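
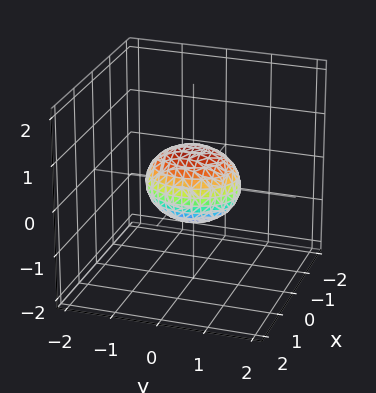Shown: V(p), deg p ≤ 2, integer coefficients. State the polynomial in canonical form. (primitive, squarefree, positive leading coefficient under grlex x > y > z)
3*x^2 + 2*y^2 + 3*z^2 - 2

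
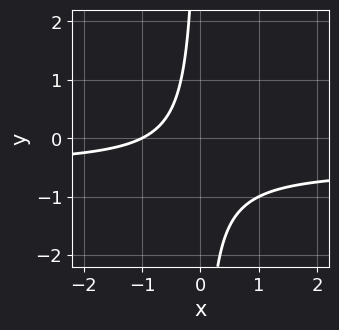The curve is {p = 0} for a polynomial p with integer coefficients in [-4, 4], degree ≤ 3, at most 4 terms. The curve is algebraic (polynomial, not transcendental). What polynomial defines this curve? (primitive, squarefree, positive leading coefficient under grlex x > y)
2*x*y + x + 1

(a) deg p = 2. The shape is more complex than any degree-1 curve.
(b) From the visible intercepts: it crosses the x-axis at the gridline x = -1; no y-intercept at any integer in the box.
(c) Solving for integer coefficients yields p as stated.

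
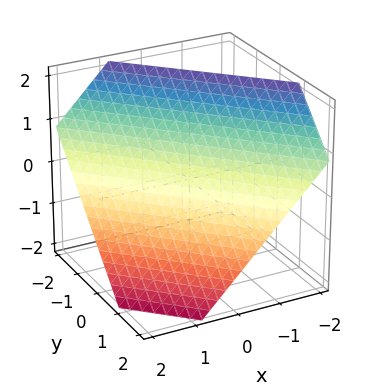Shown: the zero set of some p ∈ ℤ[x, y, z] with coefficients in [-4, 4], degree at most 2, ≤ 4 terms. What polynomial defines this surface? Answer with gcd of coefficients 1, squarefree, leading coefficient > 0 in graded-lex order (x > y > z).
First, degree: every cross-section is a straight line — this is a plane, so deg p = 1.
Finally, putting this together gives p.

3*x + 3*y + 3*z - 2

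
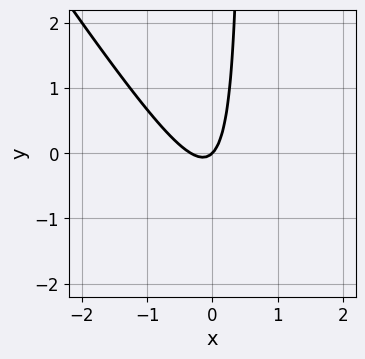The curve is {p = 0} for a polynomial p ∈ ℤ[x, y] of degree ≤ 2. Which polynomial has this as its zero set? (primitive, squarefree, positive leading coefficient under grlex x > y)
3*x^2 + 2*x*y + x - y

deg p = 2. The shape is more complex than any degree-1 curve.
From the axis intercepts and sections: it crosses the x-axis at the gridline x = 0; it meets the y-axis at y = 0 (among the integer gridlines).
Together with the visible shape, these determine p as stated.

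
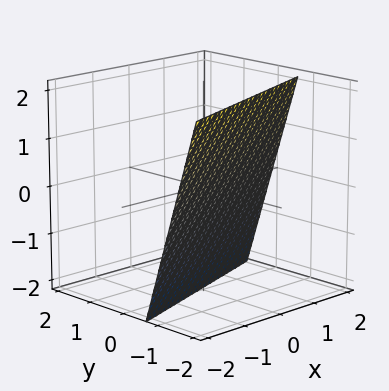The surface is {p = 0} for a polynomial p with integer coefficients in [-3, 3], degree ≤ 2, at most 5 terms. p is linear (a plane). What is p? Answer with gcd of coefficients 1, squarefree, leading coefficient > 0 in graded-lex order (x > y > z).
x - 3*y - z - 2

First, degree: every cross-section is a straight line — this is a plane, so deg p = 1.
Next, against the integer gridlines: it meets the x-axis at x = 2 (among the integer gridlines); one z-axis crossing is at z = -2.
Finally, matching integer coefficients to the picture gives p.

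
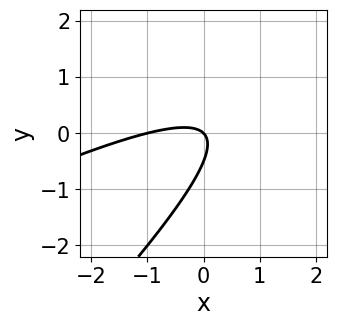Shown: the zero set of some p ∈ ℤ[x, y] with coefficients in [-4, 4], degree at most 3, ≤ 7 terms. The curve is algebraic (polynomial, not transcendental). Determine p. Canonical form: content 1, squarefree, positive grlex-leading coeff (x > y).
x^2 - 3*x*y + 2*y^2 + x + y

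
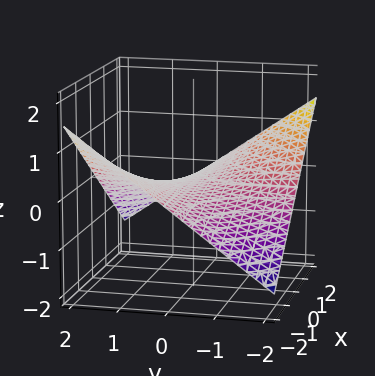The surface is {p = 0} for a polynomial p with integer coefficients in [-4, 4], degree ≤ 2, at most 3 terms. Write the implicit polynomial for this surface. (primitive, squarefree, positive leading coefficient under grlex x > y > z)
Degree: a hyperbolic paraboloid; a quadric, so deg p = 2.
Against the integer gridlines: every point of the y-axis in the box is on the surface; every point of the x-axis in the box is on the surface; it crosses the z-axis at the gridline z = 0.
These observations pin down the coefficients.

x*y + 3*z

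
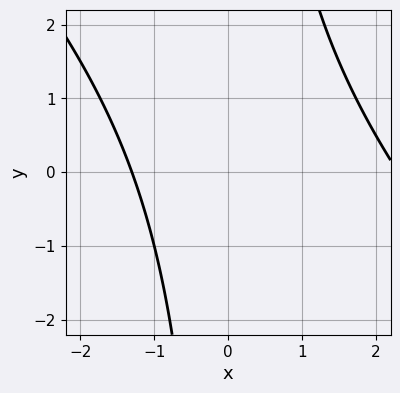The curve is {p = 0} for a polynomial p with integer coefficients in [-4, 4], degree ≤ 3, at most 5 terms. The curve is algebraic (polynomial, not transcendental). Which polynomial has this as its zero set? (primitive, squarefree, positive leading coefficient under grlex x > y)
x^2 + x*y - x - 3

First, degree: no degree-1 curve has this shape, so deg p = 2.
Next, reading off the gridlines: the curve avoids every integer y-axis point in the box.
Finally, fitting integer coefficients to these (and the overall shape) gives p.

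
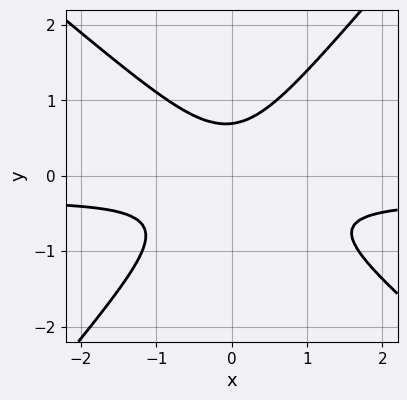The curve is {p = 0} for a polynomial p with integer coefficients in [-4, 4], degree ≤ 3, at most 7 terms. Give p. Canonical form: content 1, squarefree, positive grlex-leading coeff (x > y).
Degree: no degree-2 curve has this shape, so deg p = 3.
Observable constraints: it misses every integer gridline on the x-axis.
These observations pin down the coefficients.

3*x^2*y + x*y^2 - 3*y^3 + x^2 + 1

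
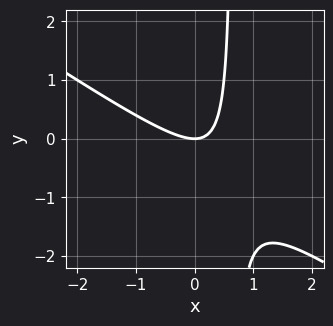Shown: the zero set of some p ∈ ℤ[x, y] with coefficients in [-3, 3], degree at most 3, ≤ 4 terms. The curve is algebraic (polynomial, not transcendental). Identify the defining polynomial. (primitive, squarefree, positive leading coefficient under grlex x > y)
1. The degree is 2 — no degree-1 curve has this shape.
2. Against the integer gridlines: it meets the x-axis at x = 0 (among the integer gridlines); one y-axis crossing is at y = 0.
3. Fitting integer coefficients to these (and the overall shape) gives p.

2*x^2 + 3*x*y - 2*y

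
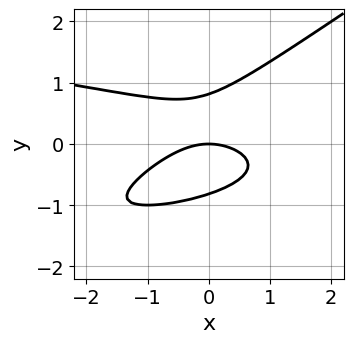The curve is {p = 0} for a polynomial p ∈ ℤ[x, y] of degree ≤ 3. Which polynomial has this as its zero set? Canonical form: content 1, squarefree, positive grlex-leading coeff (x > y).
2*x*y^2 - 3*y^3 + x^2 + 2*y

The degree is 3 — the shape is more complex than any degree-2 curve.
Observable constraints: one x-axis crossing is at x = 0; one y-axis crossing is at y = 0.
Assembling these constraints gives the stated polynomial.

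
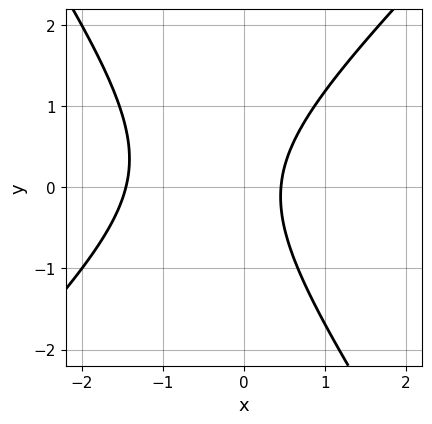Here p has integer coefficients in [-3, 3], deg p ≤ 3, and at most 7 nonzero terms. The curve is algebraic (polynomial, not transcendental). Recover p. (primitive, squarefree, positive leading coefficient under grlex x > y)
3*x^2 - x*y - 2*y^2 + 3*x - 2

(a) The degree is 2 — a generic line meets the curve in up to 2 points.
(b) Against the integer gridlines: it misses every integer gridline on the y-axis.
(c) These observations pin down the coefficients.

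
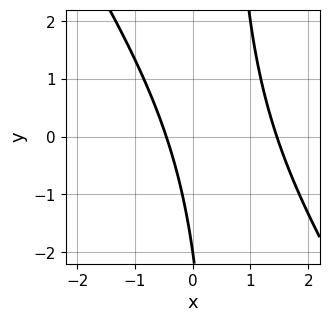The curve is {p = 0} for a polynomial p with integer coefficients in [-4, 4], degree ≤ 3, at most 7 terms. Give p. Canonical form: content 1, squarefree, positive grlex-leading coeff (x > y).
The degree is 2 — the shape is more complex than any degree-1 curve.
Observable constraints: it meets the y-axis at y = -2 (among the integer gridlines).
Fitting integer coefficients to these (and the overall shape) gives p.

3*x^2 + 2*x*y - 3*x - y - 2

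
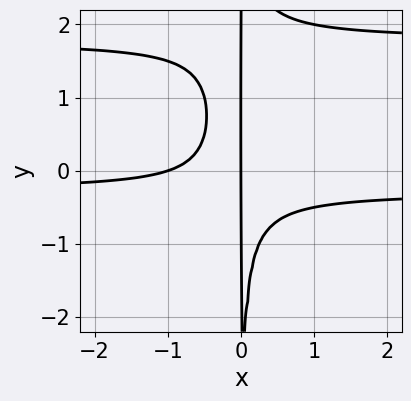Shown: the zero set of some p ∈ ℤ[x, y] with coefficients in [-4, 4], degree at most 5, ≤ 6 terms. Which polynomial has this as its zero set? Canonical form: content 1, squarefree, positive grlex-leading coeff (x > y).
1. deg p = 4. A generic line meets the curve in up to 4 points.
2. Against the integer gridlines: the visible y-axis segment lies entirely on the curve; the x-axis gridline crossings are at x ∈ {-1, 0}.
3. These observations pin down the coefficients.

2*x^2*y^2 - 3*x^2*y - x^2 - x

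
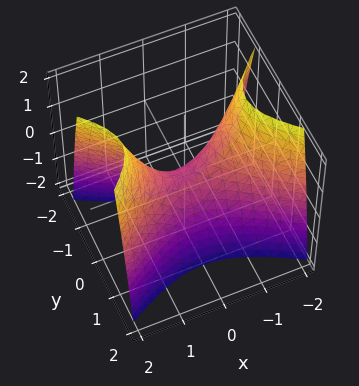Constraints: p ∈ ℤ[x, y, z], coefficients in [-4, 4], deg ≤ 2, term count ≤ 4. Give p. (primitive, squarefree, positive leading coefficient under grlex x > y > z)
First, the degree is 2 — a saddle surface; a quadric.
Next, symmetries: the y ↦ −y reflection is a symmetry, so y appears only in even powers; the x ↦ −x reflection is a symmetry, so x appears only in even powers.
Then, from the axis intercepts and sections: one x-axis crossing is at x = 0; it crosses the y-axis at the gridline y = 0.
Finally, fitting integer coefficients to these (and the overall shape) gives p.

x^2 - 2*y^2 - z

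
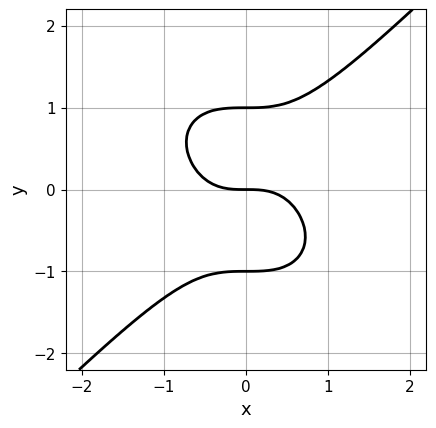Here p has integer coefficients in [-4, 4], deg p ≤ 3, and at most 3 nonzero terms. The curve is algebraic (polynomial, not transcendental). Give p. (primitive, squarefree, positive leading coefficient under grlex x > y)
x^3 - y^3 + y

First, deg p = 3. The shape is more complex than any degree-2 curve.
Then, reading off the gridlines: it meets the x-axis at x = 0 (among the integer gridlines); the y-axis gridline crossings are at y ∈ {-1, 0, 1}.
Finally, these observations pin down the coefficients.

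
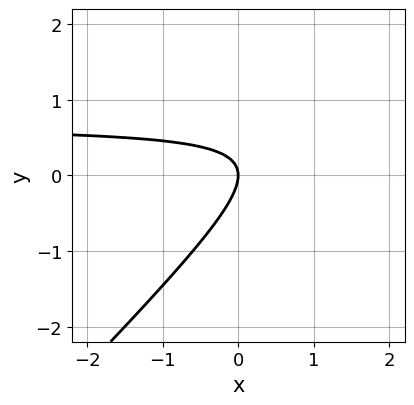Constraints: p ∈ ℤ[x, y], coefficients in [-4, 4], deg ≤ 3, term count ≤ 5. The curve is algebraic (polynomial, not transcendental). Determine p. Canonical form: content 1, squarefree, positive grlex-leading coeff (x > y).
The degree is 2 — a generic line meets the curve in up to 2 points.
Observable constraints: it crosses the y-axis at the gridline y = 0; one x-axis crossing is at x = 0.
These observations pin down the coefficients.

3*x*y - 3*y^2 - 2*x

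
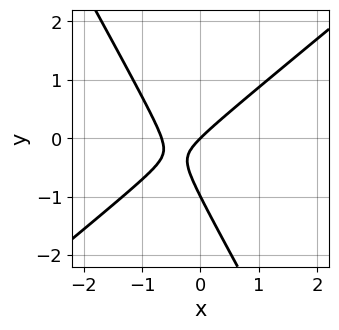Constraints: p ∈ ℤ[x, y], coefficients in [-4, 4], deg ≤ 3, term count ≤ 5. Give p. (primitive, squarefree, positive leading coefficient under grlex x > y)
(a) deg p = 2.
(b) Against the integer gridlines: it meets the x-axis at x = 0 (among the integer gridlines); the y-axis gridline crossings are at y ∈ {-1, 0}.
(c) The integer polynomial consistent with all of this is the stated p.

3*x^2 - 2*x*y - 2*y^2 + 2*x - 2*y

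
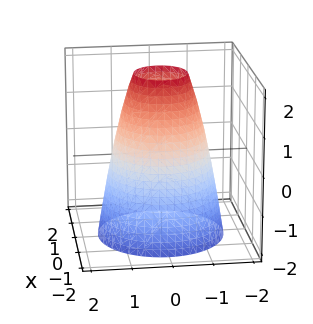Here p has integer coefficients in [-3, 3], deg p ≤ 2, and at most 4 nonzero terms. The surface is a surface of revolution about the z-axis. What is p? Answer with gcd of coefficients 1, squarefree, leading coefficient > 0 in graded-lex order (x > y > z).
1. deg p = 2.
2. Symmetries: rotational symmetry about the z-axis ⇒ p depends on x, y only through x² + y².
3. From the visible intercepts: a circular section at z = -2 has radius between 1 and 2; no z-intercept at any integer in the box.
4. Matching integer coefficients to the picture gives p.

2*x^2 + 2*y^2 + z - 3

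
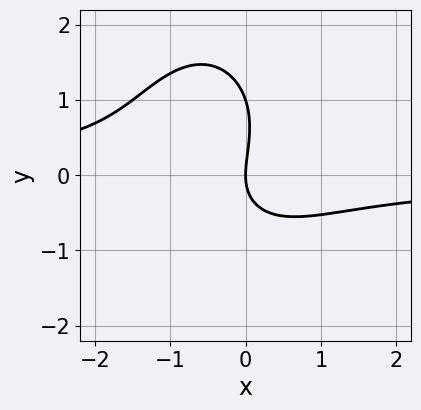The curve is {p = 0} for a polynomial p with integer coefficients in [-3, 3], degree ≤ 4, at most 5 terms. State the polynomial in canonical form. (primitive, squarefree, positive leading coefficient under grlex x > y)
2*x^2*y + y^3 + x*y - y^2 + 2*x

deg p = 3. A generic line meets the curve in up to 3 points.
From the visible intercepts: among the integer gridlines, it crosses the y-axis at y ∈ {0, 1}; it meets the x-axis at x = 0 (among the integer gridlines).
Putting this together gives p.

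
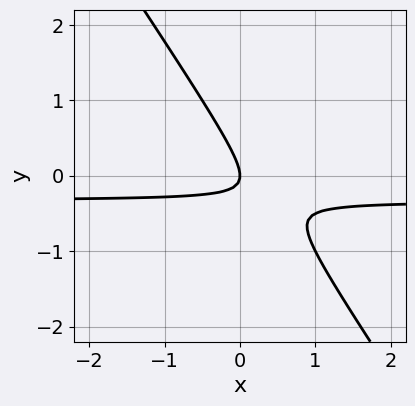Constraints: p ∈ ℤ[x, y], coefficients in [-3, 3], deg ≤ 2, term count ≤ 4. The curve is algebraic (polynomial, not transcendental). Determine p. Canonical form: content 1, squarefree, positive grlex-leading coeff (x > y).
3*x*y + 2*y^2 + x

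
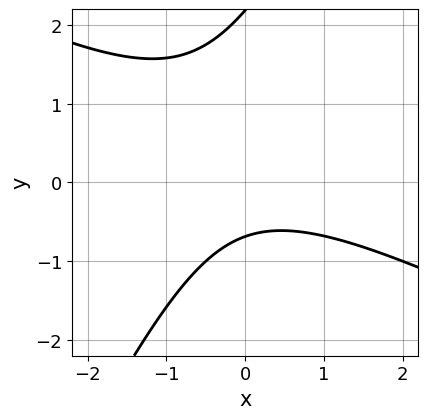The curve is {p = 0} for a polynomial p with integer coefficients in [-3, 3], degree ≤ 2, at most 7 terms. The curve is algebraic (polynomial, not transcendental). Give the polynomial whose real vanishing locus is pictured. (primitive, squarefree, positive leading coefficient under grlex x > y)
(a) The degree is 2 — the shape is more complex than any degree-1 curve.
(b) Checking where it meets the axes: no x-intercept at any integer in the box.
(c) Putting this together gives p.

2*x^2 + 3*x*y - 2*y^2 + 3*y + 3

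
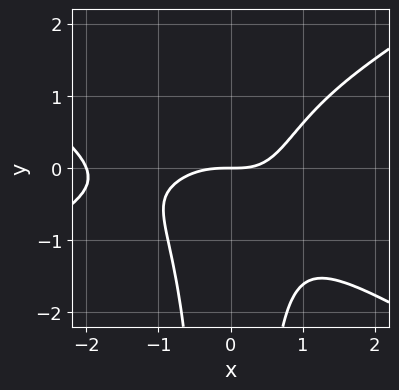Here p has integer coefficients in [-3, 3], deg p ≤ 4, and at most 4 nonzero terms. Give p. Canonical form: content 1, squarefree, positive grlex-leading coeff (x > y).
x^4 - 3*x^2*y^2 + 2*x^3 - 3*y

1. The degree is 4 — a generic line meets the curve in up to 4 points.
2. Reading off the gridlines: it crosses the y-axis at the gridline y = 0; among the integer gridlines, it crosses the x-axis at x ∈ {-2, 0}.
3. Fitting integer coefficients to these (and the overall shape) gives p.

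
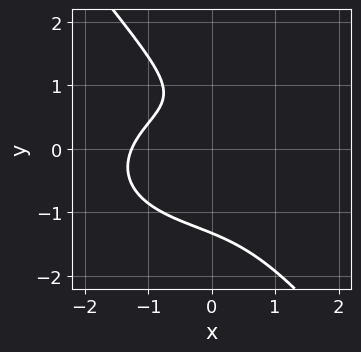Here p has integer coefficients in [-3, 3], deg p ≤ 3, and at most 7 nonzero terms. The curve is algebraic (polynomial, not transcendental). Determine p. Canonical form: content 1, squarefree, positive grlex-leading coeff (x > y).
(a) deg p = 3. The shape is more complex than any degree-2 curve.
(b) The integer polynomial consistent with all of this is the stated p.

x^3 + 2*x*y^2 + 2*y^3 - 2*y + 2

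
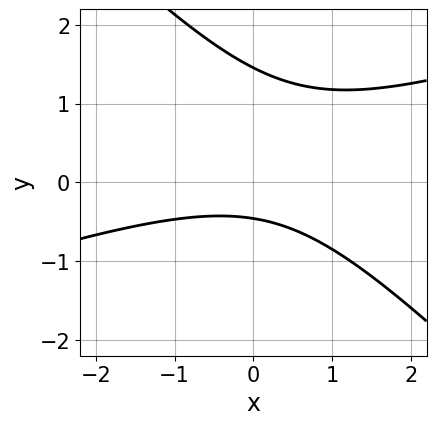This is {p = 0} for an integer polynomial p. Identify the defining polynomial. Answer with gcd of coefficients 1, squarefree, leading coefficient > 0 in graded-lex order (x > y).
deg p = 2. No degree-1 curve has this shape.
From the axis intercepts and sections: it misses every integer gridline on the x-axis.
Solving for integer coefficients yields p as stated.

x^2 - 2*x*y - 3*y^2 + 3*y + 2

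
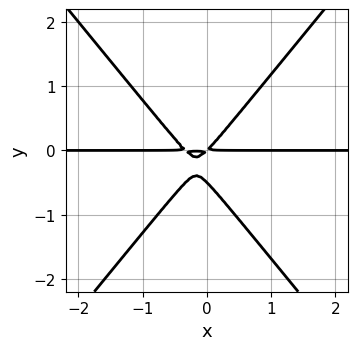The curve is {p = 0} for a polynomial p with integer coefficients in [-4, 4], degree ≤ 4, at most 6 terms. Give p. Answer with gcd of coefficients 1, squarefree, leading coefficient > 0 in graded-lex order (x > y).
3*x^2*y - 2*y^3 + x*y - y^2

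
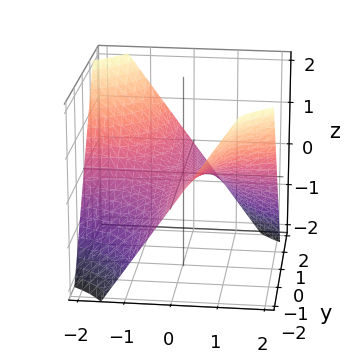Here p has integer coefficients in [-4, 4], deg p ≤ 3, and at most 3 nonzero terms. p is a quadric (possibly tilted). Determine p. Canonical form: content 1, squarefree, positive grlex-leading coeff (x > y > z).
2*x*y + 3*z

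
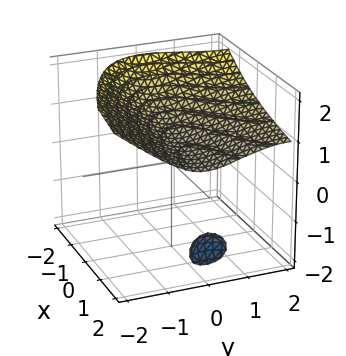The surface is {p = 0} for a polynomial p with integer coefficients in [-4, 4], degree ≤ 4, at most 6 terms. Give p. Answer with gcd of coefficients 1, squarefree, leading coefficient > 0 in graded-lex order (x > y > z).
(a) I count 2 distinct pieces.
(b) deg p = 3.
(c) From the axis intercepts and sections: one z-axis crossing is at z = 1; the surface avoids every integer x-axis point in the box; the surface avoids every integer y-axis point in the box.
(d) Fitting integer coefficients to these (and the overall shape) gives p.

2*x*z^2 + y^3 + 2*z^3 - 3*y^2 - 2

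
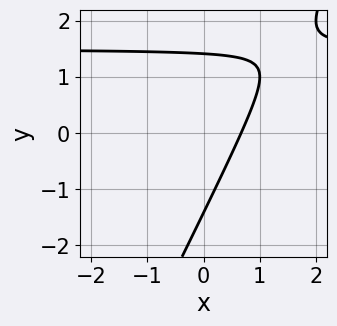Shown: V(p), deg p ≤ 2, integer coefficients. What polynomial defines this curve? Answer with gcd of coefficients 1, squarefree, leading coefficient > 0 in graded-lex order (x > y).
(a) The degree is 2 — no degree-1 curve has this shape.
(b) The integer polynomial consistent with all of this is the stated p.

2*x*y - y^2 - 3*x + 2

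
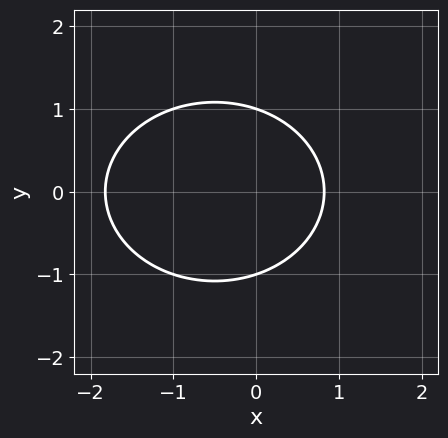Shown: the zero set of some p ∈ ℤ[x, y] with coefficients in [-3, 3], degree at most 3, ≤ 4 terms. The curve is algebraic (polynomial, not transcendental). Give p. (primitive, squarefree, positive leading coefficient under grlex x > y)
First, deg p = 2. No degree-1 curve has this shape.
Next, symmetries: the y ↦ −y reflection is a symmetry, so y appears only in even powers.
Next, reading off the gridlines: the y-axis gridline crossings are at y ∈ {-1, 1}.
Finally, solving for integer coefficients yields p as stated.

2*x^2 + 3*y^2 + 2*x - 3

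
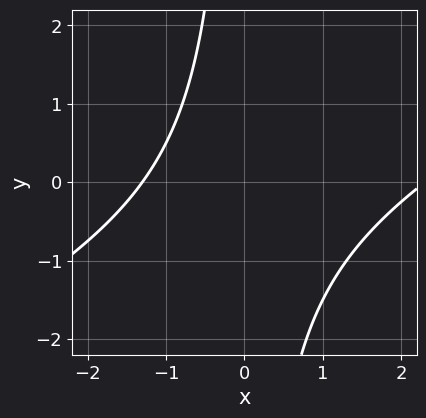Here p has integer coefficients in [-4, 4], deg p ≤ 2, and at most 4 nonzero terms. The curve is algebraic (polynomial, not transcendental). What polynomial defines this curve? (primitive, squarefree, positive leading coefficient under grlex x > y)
x^2 - 2*x*y - x - 3

First, degree: no degree-1 curve has this shape, so deg p = 2.
Then, observable constraints: the curve avoids every integer y-axis point in the box.
Finally, fitting integer coefficients to these (and the overall shape) gives p.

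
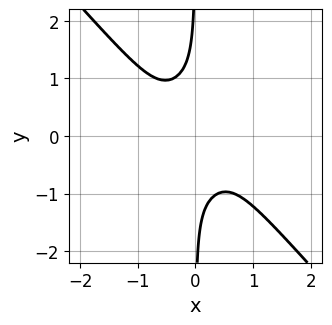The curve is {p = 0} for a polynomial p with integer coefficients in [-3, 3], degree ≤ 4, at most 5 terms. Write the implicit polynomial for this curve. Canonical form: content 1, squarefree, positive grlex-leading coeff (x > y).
2*x^4 - 2*x^3*y + 3*x*y^3 + 1

deg p = 4. The shape is more complex than any degree-3 curve.
From the visible intercepts: the curve avoids every integer y-axis point in the box; it misses every integer gridline on the x-axis.
Matching integer coefficients to the picture gives p.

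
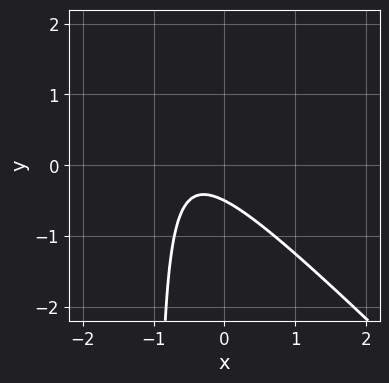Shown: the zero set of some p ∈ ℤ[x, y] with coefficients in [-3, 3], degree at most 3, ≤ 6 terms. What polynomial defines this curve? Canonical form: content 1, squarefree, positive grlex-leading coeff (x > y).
1. The degree is 2 — the shape is more complex than any degree-1 curve.
2. From the visible intercepts: it misses every integer gridline on the x-axis.
3. Matching integer coefficients to the picture gives p.

2*x^2 + 2*x*y + 2*x + 2*y + 1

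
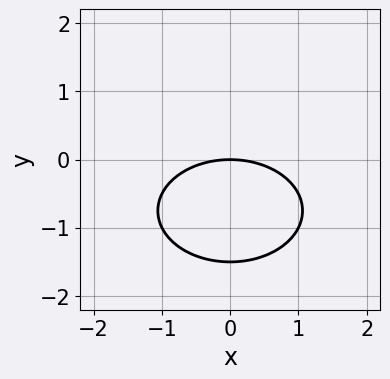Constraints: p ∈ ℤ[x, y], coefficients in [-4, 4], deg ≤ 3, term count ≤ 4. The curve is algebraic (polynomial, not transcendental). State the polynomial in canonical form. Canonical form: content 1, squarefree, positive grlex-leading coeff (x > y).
x^2 + 2*y^2 + 3*y

The degree is 2 — no degree-1 curve has this shape.
Symmetries: mirror symmetry x ↦ −x ⇒ only even powers of x.
Checking where it meets the axes: it meets the x-axis at x = 0 (among the integer gridlines); it crosses the y-axis at the gridline y = 0.
The integer polynomial consistent with all of this is the stated p.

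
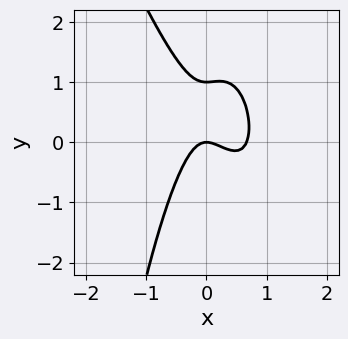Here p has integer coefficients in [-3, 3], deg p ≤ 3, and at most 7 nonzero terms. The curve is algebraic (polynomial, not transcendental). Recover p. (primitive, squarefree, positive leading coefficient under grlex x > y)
1. deg p = 3. The shape is more complex than any degree-2 curve.
2. From the axis intercepts and sections: among the integer gridlines, it crosses the y-axis at y ∈ {0, 1}; it meets the x-axis at x = 0 (among the integer gridlines).
3. These observations pin down the coefficients.

3*x^3 + x^2*y - 2*x^2 + y^2 - y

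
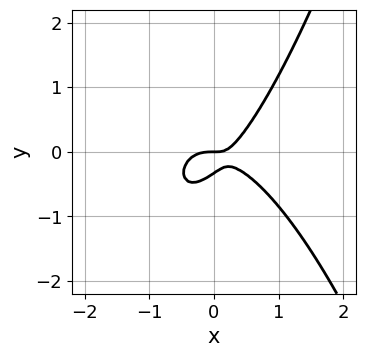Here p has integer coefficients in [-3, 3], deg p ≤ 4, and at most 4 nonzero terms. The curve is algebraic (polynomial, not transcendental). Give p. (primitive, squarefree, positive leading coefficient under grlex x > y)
1. Degree: no degree-2 curve has this shape, so deg p = 3.
2. Checking where it meets the axes: it crosses the y-axis at the gridline y = 0; it meets the x-axis at x = 0 (among the integer gridlines).
3. The integer polynomial consistent with all of this is the stated p.

3*x^3 + 2*x*y - 3*y^2 - y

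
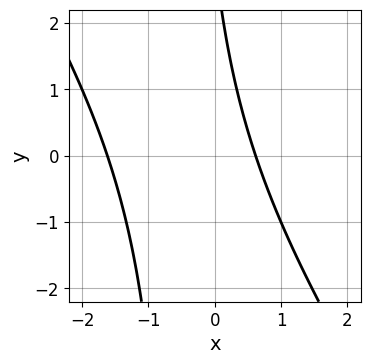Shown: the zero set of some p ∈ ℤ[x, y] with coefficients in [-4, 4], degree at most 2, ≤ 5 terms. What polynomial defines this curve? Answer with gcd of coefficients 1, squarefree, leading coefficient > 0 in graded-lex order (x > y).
3*x^2 + 2*x*y + 3*x + y - 3

First, the degree is 2 — no degree-1 curve has this shape.
Then, from the visible intercepts: no y-intercept at any integer in the box.
Finally, matching integer coefficients to the picture gives p.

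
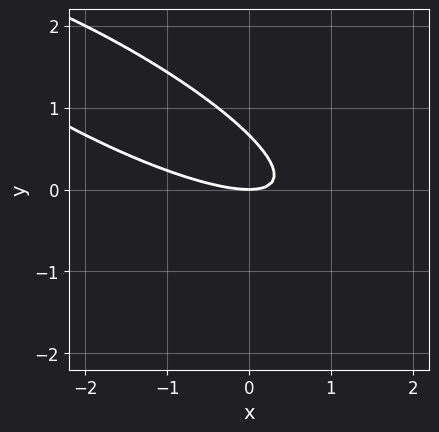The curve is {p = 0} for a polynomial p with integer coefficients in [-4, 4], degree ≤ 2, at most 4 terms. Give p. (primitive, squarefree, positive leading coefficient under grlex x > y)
x^2 + 3*x*y + 3*y^2 - 2*y

(a) deg p = 2. A generic line meets the curve in up to 2 points.
(b) Observable constraints: it meets the x-axis at x = 0 (among the integer gridlines); it crosses the y-axis at the gridline y = 0.
(c) These observations pin down the coefficients.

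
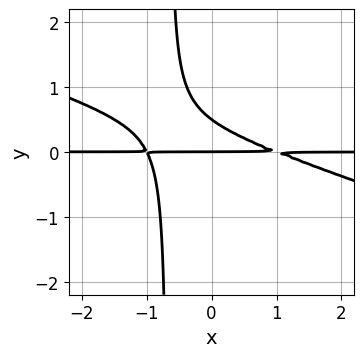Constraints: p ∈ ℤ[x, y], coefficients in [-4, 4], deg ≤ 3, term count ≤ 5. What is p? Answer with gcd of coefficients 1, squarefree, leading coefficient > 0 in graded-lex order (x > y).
x^2*y + 3*x*y^2 + 2*y^2 - y

(a) Degree: the shape is more complex than any degree-2 curve, so deg p = 3.
(b) Checking where it meets the axes: it crosses the y-axis at the gridline y = 0; every point of the x-axis in the box is on the curve.
(c) Together with the visible shape, these determine p as stated.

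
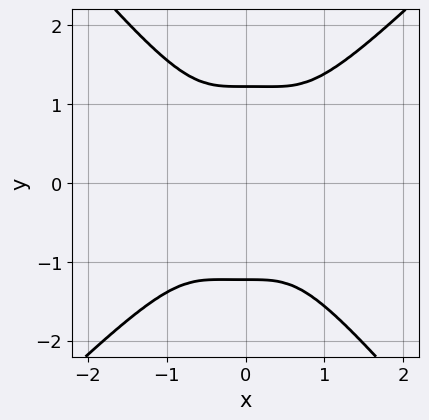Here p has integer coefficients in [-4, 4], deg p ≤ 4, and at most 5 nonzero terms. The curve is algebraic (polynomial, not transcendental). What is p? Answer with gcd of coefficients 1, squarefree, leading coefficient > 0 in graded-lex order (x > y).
(a) The degree is 4 — a generic line meets the curve in up to 4 points.
(b) Solving for integer coefficients yields p as stated.

3*x^4 - x^3*y - 2*y^4 + 3*y^2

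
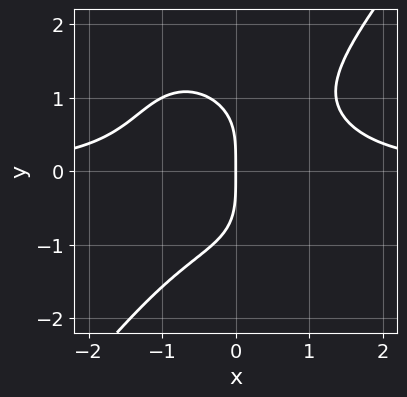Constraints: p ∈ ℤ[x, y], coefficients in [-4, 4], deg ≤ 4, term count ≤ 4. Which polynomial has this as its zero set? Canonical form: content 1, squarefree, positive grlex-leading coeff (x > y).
2*x^3*y - y^4 - 3*x

deg p = 4. No degree-3 curve has this shape.
Against the integer gridlines: one x-axis crossing is at x = 0; it crosses the y-axis at the gridline y = 0.
The integer polynomial consistent with all of this is the stated p.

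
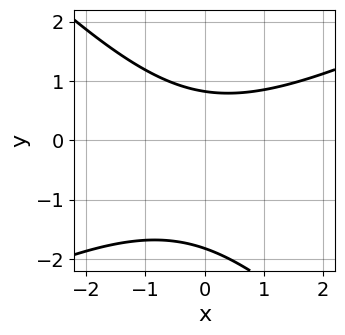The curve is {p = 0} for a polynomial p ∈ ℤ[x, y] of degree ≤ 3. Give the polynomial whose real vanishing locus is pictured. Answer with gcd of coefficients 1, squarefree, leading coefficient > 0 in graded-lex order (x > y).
x^2 - x*y - 2*y^2 - 2*y + 3

First, degree: no degree-1 curve has this shape, so deg p = 2.
Next, against the integer gridlines: it misses every integer gridline on the x-axis.
Finally, together with the visible shape, these determine p as stated.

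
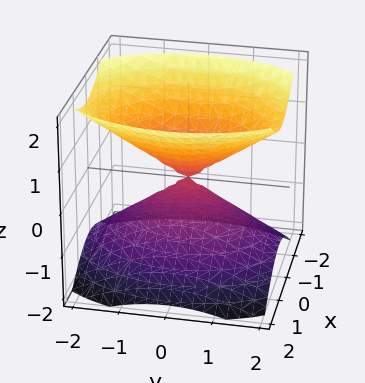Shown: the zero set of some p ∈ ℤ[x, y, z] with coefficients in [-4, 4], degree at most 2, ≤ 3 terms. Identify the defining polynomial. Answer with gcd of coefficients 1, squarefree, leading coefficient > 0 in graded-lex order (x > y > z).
2*x^2 + y^2 - 2*z^2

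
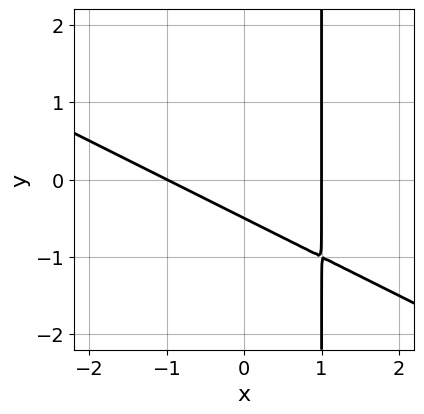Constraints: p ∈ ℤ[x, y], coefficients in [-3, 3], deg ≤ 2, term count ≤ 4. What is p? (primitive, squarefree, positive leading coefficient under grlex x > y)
x^2 + 2*x*y - 2*y - 1

(a) Degree: no degree-1 curve has this shape, so deg p = 2.
(b) Observable constraints: the x-axis gridline crossings are at x ∈ {-1, 1}.
(c) Together with the visible shape, these determine p as stated.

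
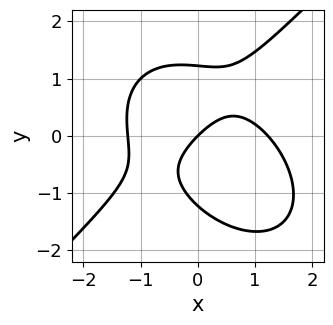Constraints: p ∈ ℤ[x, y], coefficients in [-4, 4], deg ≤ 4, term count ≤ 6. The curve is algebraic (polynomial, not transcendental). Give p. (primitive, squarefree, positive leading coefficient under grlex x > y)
(a) deg p = 3.
(b) Observable constraints: it meets the y-axis at y = 0 (among the integer gridlines); one x-axis crossing is at x = 0.
(c) Assembling these constraints gives the stated polynomial.

2*x^3 - 2*y^3 + 2*x*y - 3*x + 3*y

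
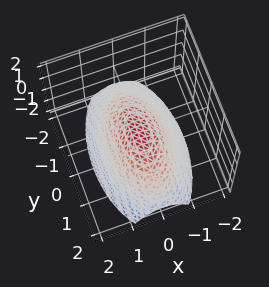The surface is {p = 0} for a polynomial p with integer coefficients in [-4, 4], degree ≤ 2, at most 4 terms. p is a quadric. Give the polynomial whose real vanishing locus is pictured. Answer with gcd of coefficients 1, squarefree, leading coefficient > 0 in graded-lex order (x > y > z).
3*x^2 + y^2 + 3*z

The degree is 2 — a paraboloid; a quadric.
Symmetries: the y ↦ −y reflection is a symmetry, so y appears only in even powers; it's symmetric under x → −x, forcing even powers of x.
From the axis intercepts and sections: it meets the y-axis at y = 0 (among the integer gridlines); it crosses the z-axis at the gridline z = 0.
Together with the visible shape, these determine p as stated.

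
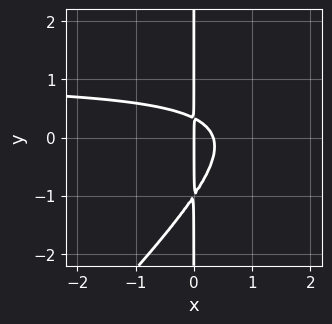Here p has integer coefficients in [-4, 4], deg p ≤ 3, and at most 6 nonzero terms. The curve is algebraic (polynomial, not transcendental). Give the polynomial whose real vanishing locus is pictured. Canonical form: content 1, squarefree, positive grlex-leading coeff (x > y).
First, deg p = 3. The shape is more complex than any degree-2 curve.
Next, checking where it meets the axes: every point of the y-axis in the box is on the curve; it meets the x-axis at x = 0 (among the integer gridlines).
Finally, together with the visible shape, these determine p as stated.

3*x^2*y - 3*x*y^2 - 3*x^2 - 2*x*y + x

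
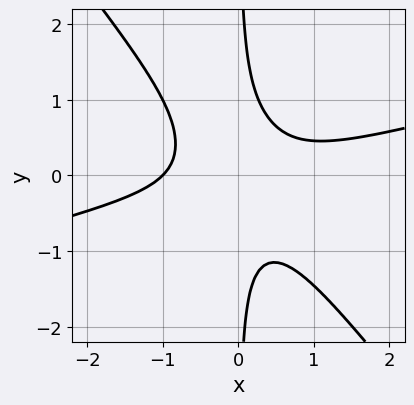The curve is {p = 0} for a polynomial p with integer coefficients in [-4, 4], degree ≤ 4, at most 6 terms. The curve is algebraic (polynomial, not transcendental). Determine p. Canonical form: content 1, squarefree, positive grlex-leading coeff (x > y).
x^3 - 3*x^2*y - 3*x*y^2 + 1

First, the degree is 3 — no degree-2 curve has this shape.
Then, checking where it meets the axes: it misses every integer gridline on the y-axis; it meets the x-axis at x = -1 (among the integer gridlines).
Finally, these observations pin down the coefficients.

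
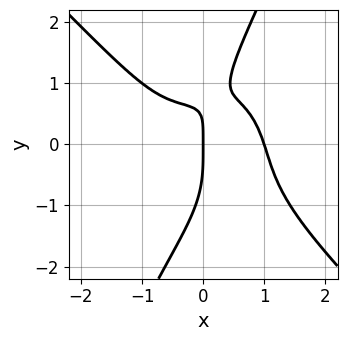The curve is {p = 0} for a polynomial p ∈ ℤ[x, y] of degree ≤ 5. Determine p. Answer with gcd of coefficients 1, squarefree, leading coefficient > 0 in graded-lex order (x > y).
(a) Degree: the shape is more complex than any degree-3 curve, so deg p = 4.
(b) From the axis intercepts and sections: it meets the y-axis at y = 0 (among the integer gridlines); among the integer gridlines, it crosses the x-axis at x ∈ {0, 1}.
(c) Together with the visible shape, these determine p as stated.

3*x^4 + 2*x*y^3 - y^4 + 3*x*y - 3*x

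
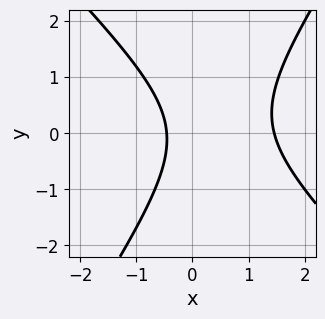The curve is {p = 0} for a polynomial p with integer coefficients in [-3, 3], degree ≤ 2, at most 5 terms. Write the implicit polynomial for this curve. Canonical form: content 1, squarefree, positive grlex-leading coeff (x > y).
Degree: the shape is more complex than any degree-1 curve, so deg p = 2.
Checking where it meets the axes: no y-intercept at any integer in the box.
Together with the visible shape, these determine p as stated.

3*x^2 + x*y - 2*y^2 - 3*x - 2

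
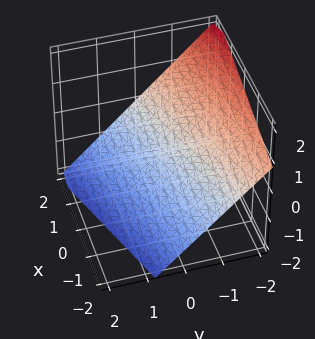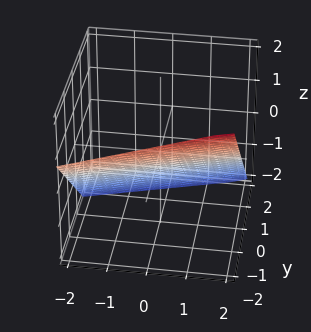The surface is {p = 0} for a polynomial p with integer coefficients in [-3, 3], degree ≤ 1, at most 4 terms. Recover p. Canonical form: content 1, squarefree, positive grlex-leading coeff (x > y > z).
(a) Degree: the surface is flat (a plane), so deg p = 1.
(b) From the visible intercepts: it crosses the x-axis at the gridline x = 2.
(c) These observations pin down the coefficients.

x - 3*y - 3*z - 2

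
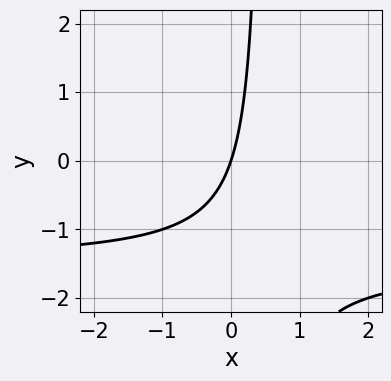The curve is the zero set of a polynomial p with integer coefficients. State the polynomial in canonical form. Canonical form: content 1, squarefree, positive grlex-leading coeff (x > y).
2*x*y + 3*x - y

1. deg p = 2. No degree-1 curve has this shape.
2. From the visible intercepts: one x-axis crossing is at x = 0; one y-axis crossing is at y = 0.
3. Fitting integer coefficients to these (and the overall shape) gives p.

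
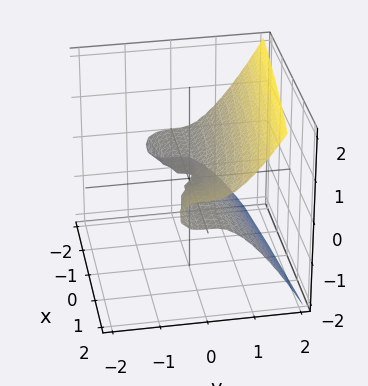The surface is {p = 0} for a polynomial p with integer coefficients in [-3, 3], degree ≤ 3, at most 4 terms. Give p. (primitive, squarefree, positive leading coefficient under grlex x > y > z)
2*y^3 + x*z - 3*z^2

(a) The degree is 3 — the shape is more complex than any degree-2 surface.
(b) From the visible intercepts: it meets the y-axis at y = 0 (among the integer gridlines); the visible x-axis segment lies entirely on the surface; it crosses the z-axis at the gridline z = 0.
(c) Matching integer coefficients to the picture gives p.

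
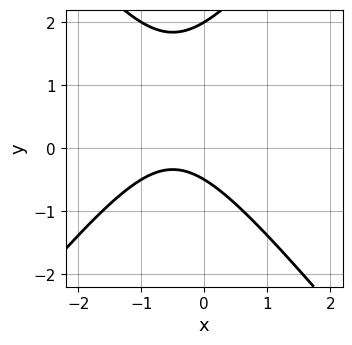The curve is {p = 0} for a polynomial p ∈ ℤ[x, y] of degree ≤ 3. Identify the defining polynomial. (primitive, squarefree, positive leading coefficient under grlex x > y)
3*x^2 - 2*y^2 + 3*x + 3*y + 2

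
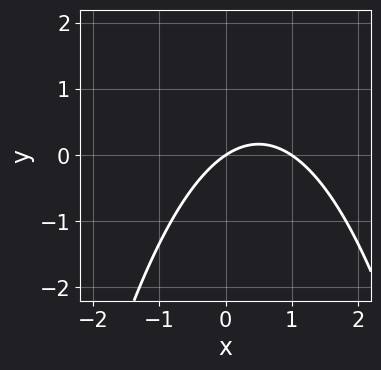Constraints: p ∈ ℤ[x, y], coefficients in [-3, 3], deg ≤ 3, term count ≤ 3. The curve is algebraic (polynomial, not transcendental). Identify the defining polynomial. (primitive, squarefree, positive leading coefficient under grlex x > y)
1. deg p = 2. The shape is more complex than any degree-1 curve.
2. Checking where it meets the axes: among the integer gridlines, it crosses the x-axis at x ∈ {0, 1}; it meets the y-axis at y = 0 (among the integer gridlines).
3. These observations pin down the coefficients.

2*x^2 - 2*x + 3*y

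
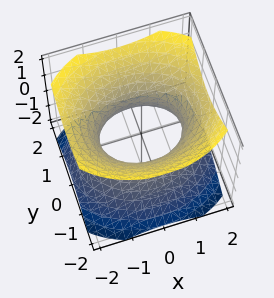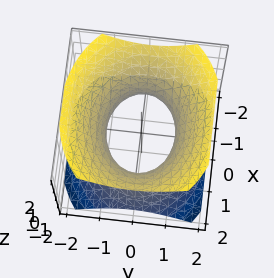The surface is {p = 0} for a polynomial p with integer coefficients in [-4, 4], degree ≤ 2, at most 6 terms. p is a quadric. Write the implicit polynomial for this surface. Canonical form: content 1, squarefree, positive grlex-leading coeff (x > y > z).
2*x^2 + 3*y^2 - 3*z^2 - 3

First, degree: an hourglass — one-sheet hyperboloid; a quadric, so deg p = 2.
Then, symmetries: mirror symmetry x ↦ −x ⇒ only even powers of x; mirror symmetry z ↦ −z ⇒ only even powers of z; the y ↦ −y reflection is a symmetry, so y appears only in even powers.
Then, from the visible intercepts: the y-axis gridline crossings are at y ∈ {-1, 1}; the surface avoids every integer z-axis point in the box.
Finally, the integer polynomial consistent with all of this is the stated p.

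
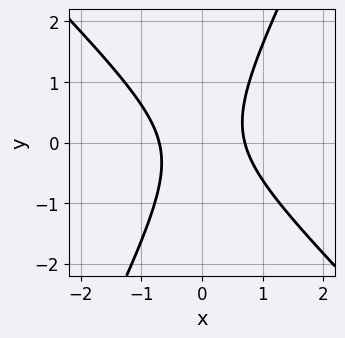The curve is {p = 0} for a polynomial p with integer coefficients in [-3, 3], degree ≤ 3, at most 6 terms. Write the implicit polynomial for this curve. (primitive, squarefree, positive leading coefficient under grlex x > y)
2*x^2 + x*y - y^2 - 1

(a) Degree: no degree-1 curve has this shape, so deg p = 2.
(b) Against the integer gridlines: the curve avoids every integer y-axis point in the box.
(c) Fitting integer coefficients to these (and the overall shape) gives p.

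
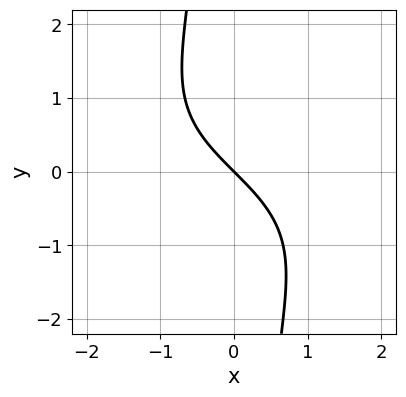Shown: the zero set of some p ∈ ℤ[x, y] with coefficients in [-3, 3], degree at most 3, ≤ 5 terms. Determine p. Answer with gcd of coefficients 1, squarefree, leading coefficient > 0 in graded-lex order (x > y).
x*y^2 + 2*x + 2*y

1. The degree is 3 — a generic line meets the curve in up to 3 points.
2. From the visible intercepts: it meets the x-axis at x = 0 (among the integer gridlines); it crosses the y-axis at the gridline y = 0.
3. Solving for integer coefficients yields p as stated.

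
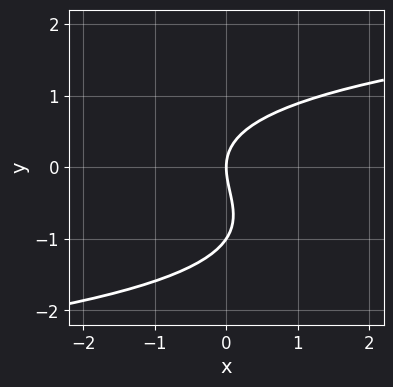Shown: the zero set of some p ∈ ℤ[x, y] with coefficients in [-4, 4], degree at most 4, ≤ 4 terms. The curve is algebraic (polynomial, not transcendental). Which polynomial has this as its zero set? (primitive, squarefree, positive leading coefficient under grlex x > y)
1. deg p = 3.
2. Observable constraints: among the integer gridlines, it crosses the y-axis at y ∈ {-1, 0}; one x-axis crossing is at x = 0.
3. These observations pin down the coefficients.

2*y^3 + 2*y^2 - 3*x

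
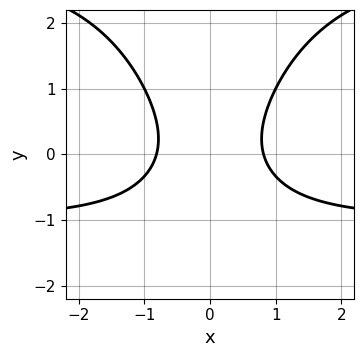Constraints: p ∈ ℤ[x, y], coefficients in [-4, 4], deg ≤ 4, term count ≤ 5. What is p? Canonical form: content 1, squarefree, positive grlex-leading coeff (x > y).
x^2*y^2 - 2*x^2*y - 3*x^2 + 2*y^2 + 2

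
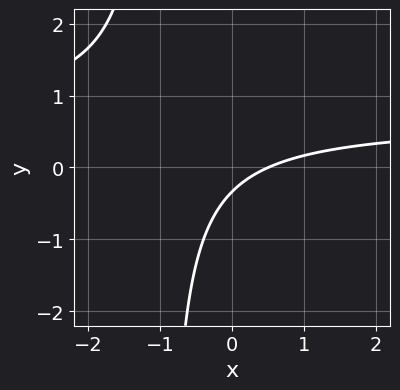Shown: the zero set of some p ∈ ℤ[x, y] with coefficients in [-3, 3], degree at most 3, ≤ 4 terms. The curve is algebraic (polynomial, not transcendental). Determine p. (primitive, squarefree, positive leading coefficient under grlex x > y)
First, degree: a generic line meets the curve in up to 2 points, so deg p = 2.
Finally, matching integer coefficients to the picture gives p.

3*x*y - 2*x + 3*y + 1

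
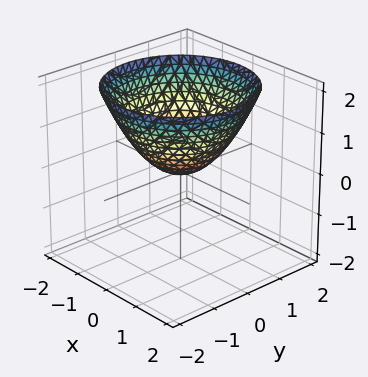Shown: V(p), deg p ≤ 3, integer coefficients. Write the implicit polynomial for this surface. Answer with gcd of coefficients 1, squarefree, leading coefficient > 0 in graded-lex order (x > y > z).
2*x^2 + 2*y^2 - 3*z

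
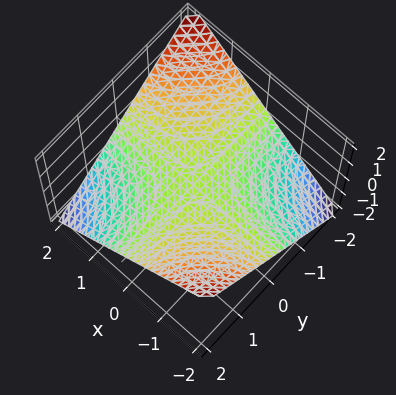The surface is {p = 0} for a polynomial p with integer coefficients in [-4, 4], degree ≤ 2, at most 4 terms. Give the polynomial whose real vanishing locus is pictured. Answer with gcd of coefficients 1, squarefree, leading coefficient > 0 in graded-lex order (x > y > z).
(a) Degree: a saddle surface; a quadric, so deg p = 2.
(b) Observable constraints: every point of the x-axis in the box is on the surface; every point of the y-axis in the box is on the surface; it meets the z-axis at z = 0 (among the integer gridlines).
(c) The integer polynomial consistent with all of this is the stated p.

x*y + 2*z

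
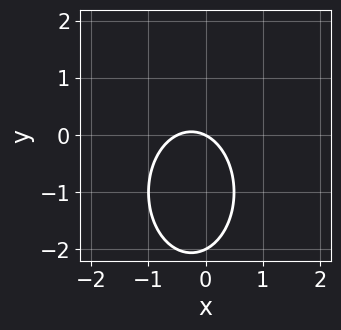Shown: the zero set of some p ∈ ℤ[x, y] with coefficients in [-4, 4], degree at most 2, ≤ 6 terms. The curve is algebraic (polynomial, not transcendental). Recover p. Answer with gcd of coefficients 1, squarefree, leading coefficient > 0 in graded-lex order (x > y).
2*x^2 + y^2 + x + 2*y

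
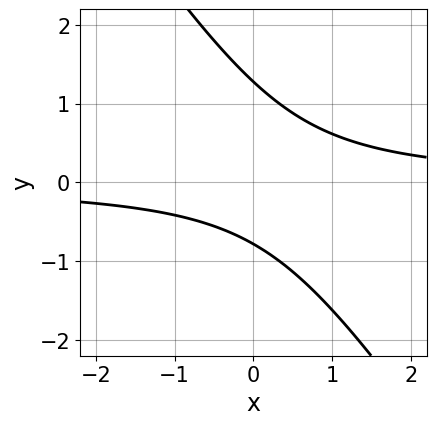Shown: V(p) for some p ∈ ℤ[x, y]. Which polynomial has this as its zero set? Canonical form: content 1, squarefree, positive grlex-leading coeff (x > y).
1. The degree is 2 — the shape is more complex than any degree-1 curve.
2. From the axis intercepts and sections: it misses every integer gridline on the x-axis.
3. Together with the visible shape, these determine p as stated.

3*x*y + 2*y^2 - y - 2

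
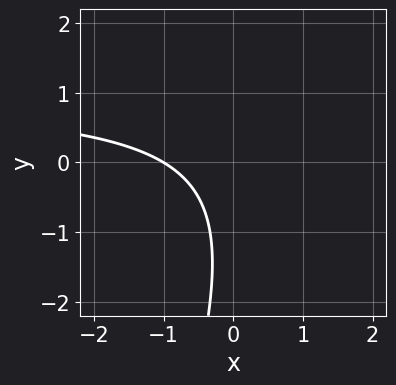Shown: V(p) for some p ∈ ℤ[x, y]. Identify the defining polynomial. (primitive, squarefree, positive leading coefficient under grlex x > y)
3*x*y - y^2 - 3*x - 2*y - 3

First, degree: no degree-1 curve has this shape, so deg p = 2.
Next, from the visible intercepts: the curve avoids every integer y-axis point in the box; it crosses the x-axis at the gridline x = -1.
Finally, together with the visible shape, these determine p as stated.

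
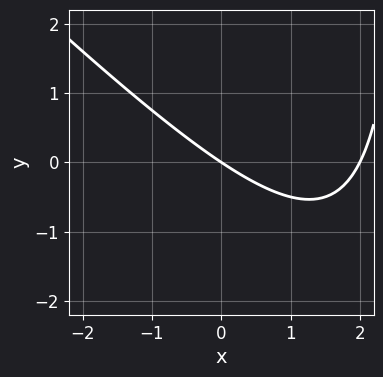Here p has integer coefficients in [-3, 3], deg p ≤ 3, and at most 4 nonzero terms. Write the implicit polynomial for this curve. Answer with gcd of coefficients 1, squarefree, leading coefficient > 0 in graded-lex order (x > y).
deg p = 2. A generic line meets the curve in up to 2 points.
From the visible intercepts: among the integer gridlines, it crosses the x-axis at x ∈ {0, 2}; it crosses the y-axis at the gridline y = 0.
Assembling these constraints gives the stated polynomial.

x^2 + x*y - 2*x - 3*y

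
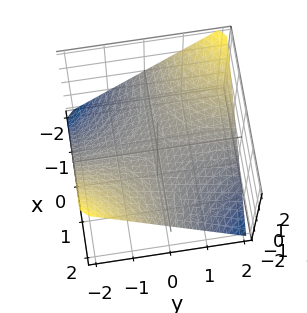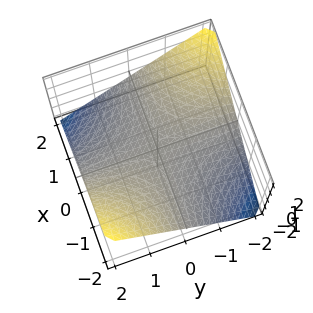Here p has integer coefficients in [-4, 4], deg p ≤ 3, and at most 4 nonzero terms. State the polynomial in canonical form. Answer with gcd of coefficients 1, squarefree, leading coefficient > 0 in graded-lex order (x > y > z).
x*y + 2*z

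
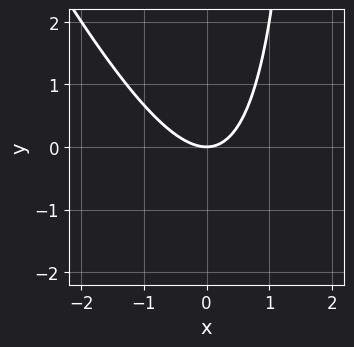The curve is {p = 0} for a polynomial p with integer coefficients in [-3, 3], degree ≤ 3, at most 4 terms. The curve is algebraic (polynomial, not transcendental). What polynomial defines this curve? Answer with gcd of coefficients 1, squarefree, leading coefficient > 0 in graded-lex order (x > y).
1. Degree: the shape is more complex than any degree-1 curve, so deg p = 2.
2. Against the integer gridlines: it meets the x-axis at x = 0 (among the integer gridlines); it meets the y-axis at y = 0 (among the integer gridlines).
3. Assembling these constraints gives the stated polynomial.

2*x^2 + x*y - 2*y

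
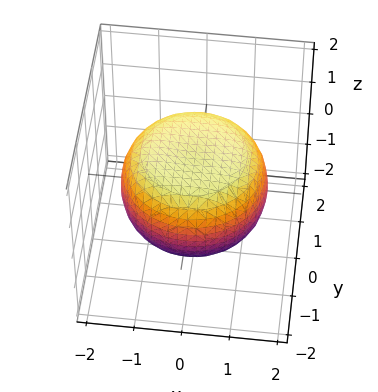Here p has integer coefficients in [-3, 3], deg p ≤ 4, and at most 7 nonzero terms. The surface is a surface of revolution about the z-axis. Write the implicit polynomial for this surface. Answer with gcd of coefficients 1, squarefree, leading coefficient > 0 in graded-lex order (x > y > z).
x^4 + 2*x^2*y^2 + y^4 - x^2 - y^2 + 3*z^2 - 3

(a) The degree is 4 — no degree-3 surface has this shape.
(b) Symmetry: the surface is invariant under rotation about z: p = q(x² + y², z).
(c) Observable constraints: the z-axis gridline crossings are at z ∈ {-1, 1}; a circular section at z = 1 has radius exactly 1.
(d) Together with the visible shape, these determine p as stated.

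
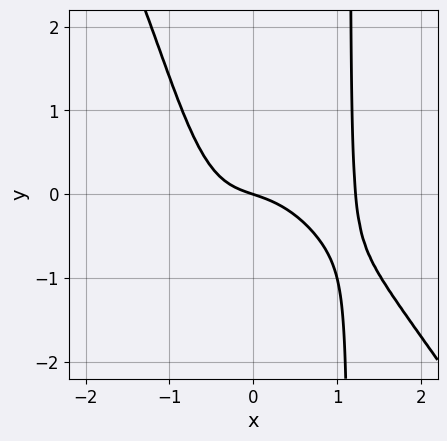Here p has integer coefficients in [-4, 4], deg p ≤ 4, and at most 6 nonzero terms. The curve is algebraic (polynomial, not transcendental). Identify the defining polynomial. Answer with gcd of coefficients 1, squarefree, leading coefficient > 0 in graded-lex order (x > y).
First, the degree is 4 — no degree-3 curve has this shape.
Next, observable constraints: it crosses the y-axis at the gridline y = 0; it meets the x-axis at x = 0 (among the integer gridlines).
Finally, matching integer coefficients to the picture gives p.

3*x^4 + 2*x^3*y - 3*x^3 - x - 3*y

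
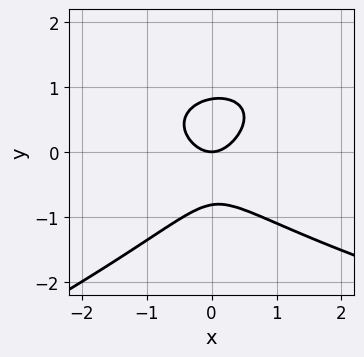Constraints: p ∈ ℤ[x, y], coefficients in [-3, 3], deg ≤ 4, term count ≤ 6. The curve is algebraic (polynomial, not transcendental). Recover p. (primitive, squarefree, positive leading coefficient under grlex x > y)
(a) deg p = 3. No degree-2 curve has this shape.
(b) From the axis intercepts and sections: it crosses the x-axis at the gridline x = 0; one y-axis crossing is at y = 0.
(c) Matching integer coefficients to the picture gives p.

x*y^2 - 3*y^3 - 3*x^2 + 2*y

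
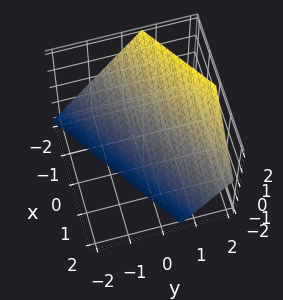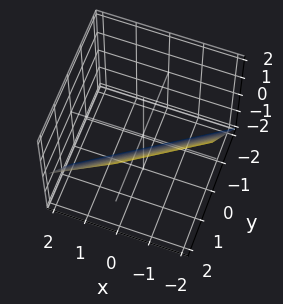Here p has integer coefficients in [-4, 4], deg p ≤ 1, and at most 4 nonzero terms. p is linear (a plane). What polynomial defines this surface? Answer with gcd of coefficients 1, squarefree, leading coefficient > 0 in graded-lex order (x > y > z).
2*x - 3*y + 2*z + 2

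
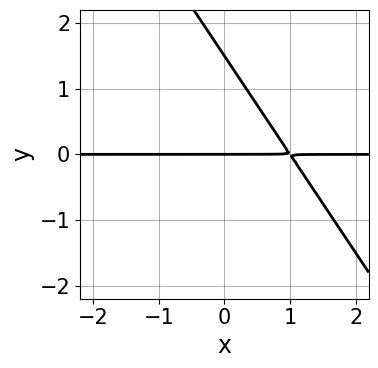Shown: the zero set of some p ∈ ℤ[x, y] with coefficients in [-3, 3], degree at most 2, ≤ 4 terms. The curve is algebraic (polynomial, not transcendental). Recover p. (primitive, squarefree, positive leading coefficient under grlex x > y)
First, deg p = 2.
Next, from the axis intercepts and sections: the visible x-axis segment lies entirely on the curve; it crosses the y-axis at the gridline y = 0.
Finally, together with the visible shape, these determine p as stated.

3*x*y + 2*y^2 - 3*y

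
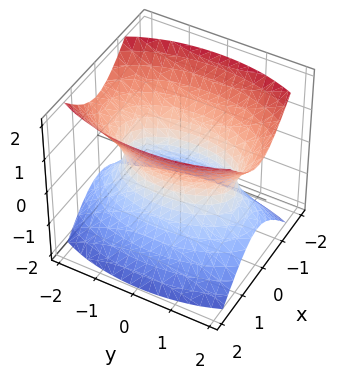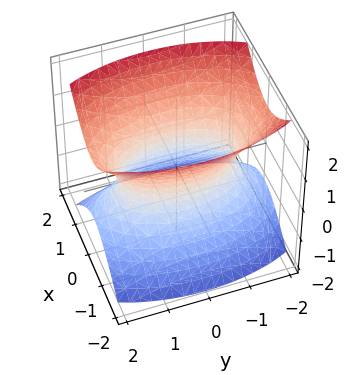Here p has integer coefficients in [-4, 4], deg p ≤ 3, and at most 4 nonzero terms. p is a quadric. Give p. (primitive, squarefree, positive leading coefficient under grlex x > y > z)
1. The degree is 2 — an hourglass — one-sheet hyperboloid; a quadric.
2. Symmetries: the z ↦ −z reflection is a symmetry, so z appears only in even powers; it's symmetric under y → −y, forcing even powers of y; the x ↦ −x reflection is a symmetry, so x appears only in even powers.
3. From the visible intercepts: it misses every integer gridline on the z-axis.
4. Assembling these constraints gives the stated polynomial.

3*x^2 + y^2 - 2*z^2 - 2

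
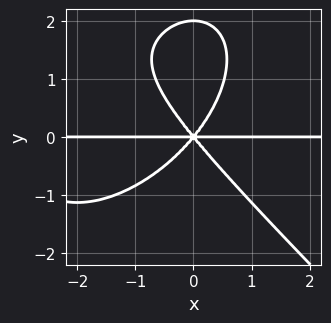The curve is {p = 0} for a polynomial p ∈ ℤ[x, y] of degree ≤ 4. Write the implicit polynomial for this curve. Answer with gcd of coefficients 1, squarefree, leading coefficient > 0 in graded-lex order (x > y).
(a) The degree is 4 — no degree-3 curve has this shape.
(b) Observable constraints: the visible x-axis segment lies entirely on the curve; the y-axis gridline crossings are at y ∈ {0, 2}.
(c) Solving for integer coefficients yields p as stated.

x^3*y + y^4 + 3*x^2*y - 2*y^3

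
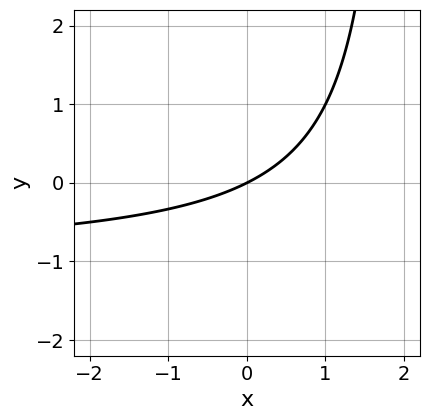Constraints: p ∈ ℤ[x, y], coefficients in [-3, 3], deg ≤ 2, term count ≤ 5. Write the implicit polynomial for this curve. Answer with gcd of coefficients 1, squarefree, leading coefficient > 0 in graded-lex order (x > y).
x*y + x - 2*y

First, degree: no degree-1 curve has this shape, so deg p = 2.
Next, from the axis intercepts and sections: it crosses the x-axis at the gridline x = 0; one y-axis crossing is at y = 0.
Finally, the integer polynomial consistent with all of this is the stated p.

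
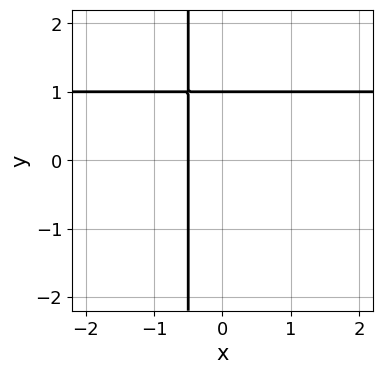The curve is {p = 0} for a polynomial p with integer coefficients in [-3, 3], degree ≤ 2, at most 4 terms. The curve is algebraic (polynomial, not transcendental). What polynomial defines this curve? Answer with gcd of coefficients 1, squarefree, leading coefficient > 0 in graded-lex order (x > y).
2*x*y - 2*x + y - 1

1. The degree is 2 — the shape is more complex than any degree-1 curve.
2. From the visible intercepts: it meets the y-axis at y = 1 (among the integer gridlines).
3. Matching integer coefficients to the picture gives p.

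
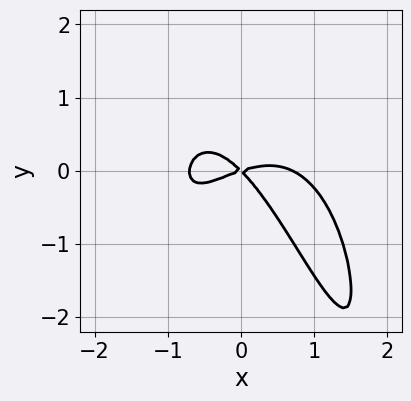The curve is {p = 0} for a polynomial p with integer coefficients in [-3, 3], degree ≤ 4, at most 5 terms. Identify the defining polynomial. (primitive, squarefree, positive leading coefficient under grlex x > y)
2*x^4 + 3*x^2*y - x^2 + 2*x*y + 3*y^2

The degree is 4 — the shape is more complex than any degree-3 curve.
From the visible intercepts: it meets the x-axis at x = 0 (among the integer gridlines); it meets the y-axis at y = 0 (among the integer gridlines).
Fitting integer coefficients to these (and the overall shape) gives p.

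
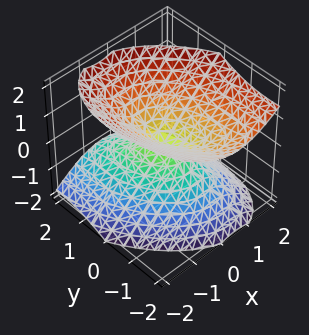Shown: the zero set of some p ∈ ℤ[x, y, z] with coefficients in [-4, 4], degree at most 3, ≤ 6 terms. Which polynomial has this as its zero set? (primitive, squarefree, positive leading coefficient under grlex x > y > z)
The picture has 2 separate pieces.
deg p = 2.
Checking where it meets the axes: it meets the y-axis at y = 0 (among the integer gridlines); it meets the x-axis at x = 0 (among the integer gridlines).
The integer polynomial consistent with all of this is the stated p.

2*x^2 + x*y + y^2 + y*z - 2*z^2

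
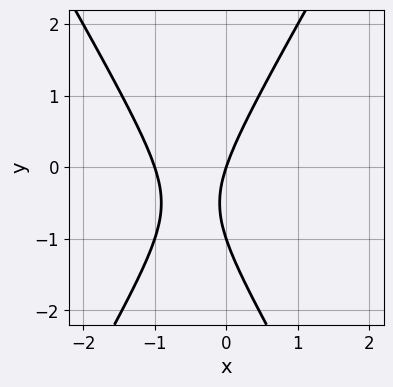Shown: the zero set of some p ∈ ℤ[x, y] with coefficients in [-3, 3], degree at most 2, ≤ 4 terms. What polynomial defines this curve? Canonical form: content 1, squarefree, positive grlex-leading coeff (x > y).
3*x^2 - y^2 + 3*x - y

The degree is 2 — the shape is more complex than any degree-1 curve.
Checking where it meets the axes: among the integer gridlines, it crosses the y-axis at y ∈ {-1, 0}; among the integer gridlines, it crosses the x-axis at x ∈ {-1, 0}.
These observations pin down the coefficients.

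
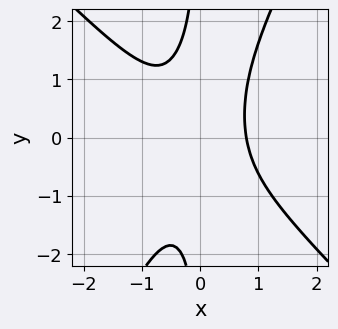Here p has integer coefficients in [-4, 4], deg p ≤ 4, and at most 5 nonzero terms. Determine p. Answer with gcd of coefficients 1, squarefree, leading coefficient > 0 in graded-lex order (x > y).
2*x^3 + x^2*y - x*y^2 - 1

Degree: a generic line meets the curve in up to 3 points, so deg p = 3.
From the visible intercepts: the curve avoids every integer y-axis point in the box.
Fitting integer coefficients to these (and the overall shape) gives p.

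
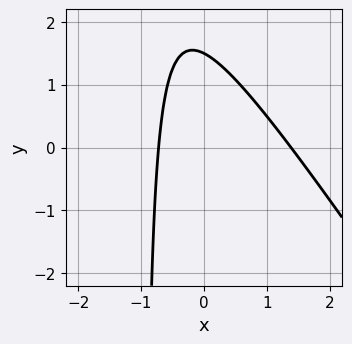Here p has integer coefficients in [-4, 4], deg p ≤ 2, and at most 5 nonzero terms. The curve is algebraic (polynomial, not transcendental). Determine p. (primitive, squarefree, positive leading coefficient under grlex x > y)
3*x^2 + 2*x*y - 2*x + 2*y - 3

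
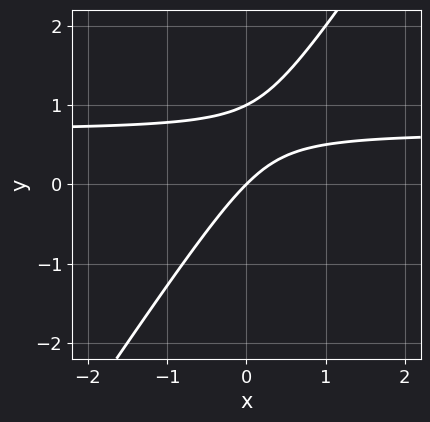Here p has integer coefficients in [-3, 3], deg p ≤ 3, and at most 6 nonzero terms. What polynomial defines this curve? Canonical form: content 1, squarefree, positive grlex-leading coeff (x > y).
(a) deg p = 2. No degree-1 curve has this shape.
(b) Against the integer gridlines: one x-axis crossing is at x = 0; among the integer gridlines, it crosses the y-axis at y ∈ {0, 1}.
(c) Assembling these constraints gives the stated polynomial.

3*x*y - 2*y^2 - 2*x + 2*y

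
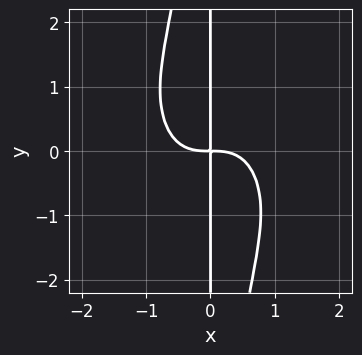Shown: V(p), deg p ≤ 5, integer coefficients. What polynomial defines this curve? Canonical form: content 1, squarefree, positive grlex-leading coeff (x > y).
deg p = 4. The shape is more complex than any degree-3 curve.
From the axis intercepts and sections: every point of the y-axis in the box is on the curve.
Matching integer coefficients to the picture gives p.

3*x^4 + 2*x^2*y^2 + 3*x*y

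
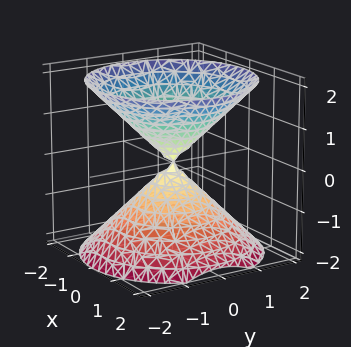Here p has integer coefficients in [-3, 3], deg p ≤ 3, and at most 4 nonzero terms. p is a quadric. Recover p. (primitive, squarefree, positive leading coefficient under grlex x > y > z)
x^2 + y^2 - z^2

1. I count 2 distinct pieces.
2. The degree is 2 — a double cone through the origin; a quadric.
3. Symmetries: it's symmetric under z → −z, forcing even powers of z; the surface is invariant under rotation about z: p = q(x² + y², z).
4. From the axis intercepts and sections: a circular section at z = -1 has radius exactly 1; one y-axis crossing is at y = 0.
5. Solving for integer coefficients yields p as stated.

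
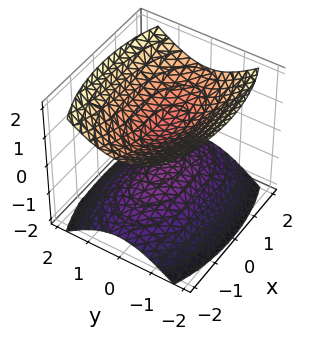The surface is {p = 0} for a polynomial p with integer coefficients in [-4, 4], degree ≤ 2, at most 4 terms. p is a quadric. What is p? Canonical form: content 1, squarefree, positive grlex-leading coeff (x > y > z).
x^2 + 3*y^2 - 3*z^2 + 1

1. I count 2 distinct pieces. They look like related sheets of one shape, so recover p as a whole.
2. The degree is 2 — two sheets facing apart; a quadric.
3. Symmetries: mirror symmetry z ↦ −z ⇒ only even powers of z; mirror symmetry x ↦ −x ⇒ only even powers of x; the y ↦ −y reflection is a symmetry, so y appears only in even powers.
4. Checking where it meets the axes: the surface avoids every integer x-axis point in the box; no y-intercept at any integer in the box.
5. Assembling these constraints gives the stated polynomial.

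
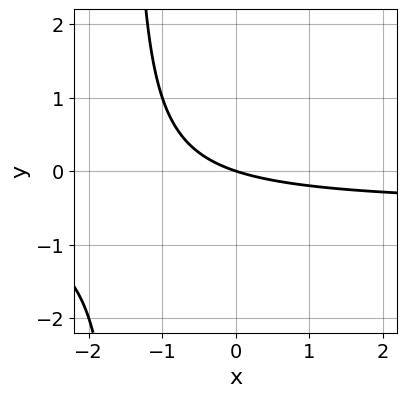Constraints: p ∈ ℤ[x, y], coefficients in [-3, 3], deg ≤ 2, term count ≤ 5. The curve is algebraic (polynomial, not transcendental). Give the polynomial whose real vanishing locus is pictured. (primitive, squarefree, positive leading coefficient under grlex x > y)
2*x*y + x + 3*y

deg p = 2.
Checking where it meets the axes: it meets the y-axis at y = 0 (among the integer gridlines); it meets the x-axis at x = 0 (among the integer gridlines).
Putting this together gives p.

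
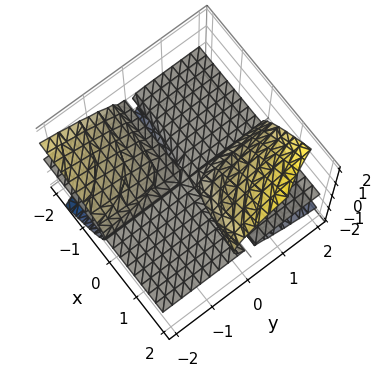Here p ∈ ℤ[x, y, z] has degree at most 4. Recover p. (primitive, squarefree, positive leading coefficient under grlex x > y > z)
1. There are 2 components. They look like related sheets of one shape, so recover p as a whole.
2. deg p = 3. No degree-2 surface has this shape.
3. Against the integer gridlines: every point of the y-axis in the box is on the surface; every point of the x-axis in the box is on the surface; one z-axis crossing is at z = 0.
4. Solving for integer coefficients yields p as stated.

2*x*y*z + 2*x*z^2 - 3*z^3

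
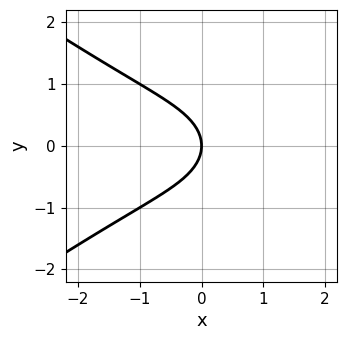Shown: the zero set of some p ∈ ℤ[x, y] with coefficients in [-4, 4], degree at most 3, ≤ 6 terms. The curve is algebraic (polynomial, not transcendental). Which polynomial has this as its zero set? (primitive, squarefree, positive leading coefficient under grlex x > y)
x^3 - 2*x*y^2 - x^2 + 3*y^2 + 3*x

1. Degree: the shape is more complex than any degree-2 curve, so deg p = 3.
2. Symmetries: the y ↦ −y reflection is a symmetry, so y appears only in even powers.
3. Reading off the gridlines: one x-axis crossing is at x = 0; one y-axis crossing is at y = 0.
4. Solving for integer coefficients yields p as stated.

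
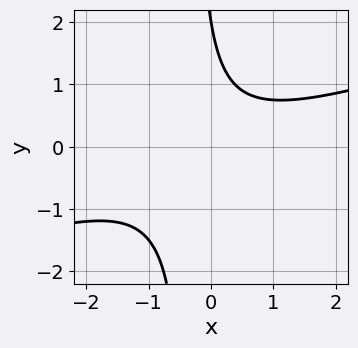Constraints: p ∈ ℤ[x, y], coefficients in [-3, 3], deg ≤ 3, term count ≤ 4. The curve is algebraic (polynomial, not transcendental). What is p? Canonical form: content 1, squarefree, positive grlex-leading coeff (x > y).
(a) deg p = 2. The shape is more complex than any degree-1 curve.
(b) From the visible intercepts: it crosses the y-axis at the gridline y = 2; the curve avoids every integer x-axis point in the box.
(c) Together with the visible shape, these determine p as stated.

x^2 - 3*x*y - y + 2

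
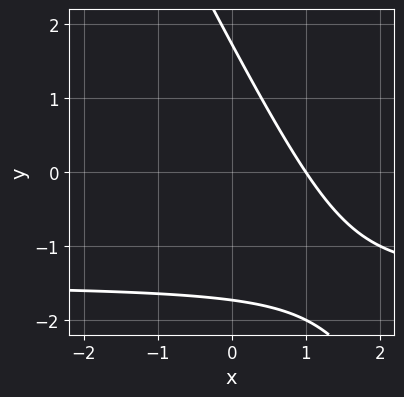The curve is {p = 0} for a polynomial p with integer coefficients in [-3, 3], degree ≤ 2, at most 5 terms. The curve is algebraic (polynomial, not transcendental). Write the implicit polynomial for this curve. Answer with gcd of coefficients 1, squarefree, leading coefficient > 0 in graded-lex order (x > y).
2*x*y + y^2 + 3*x - 3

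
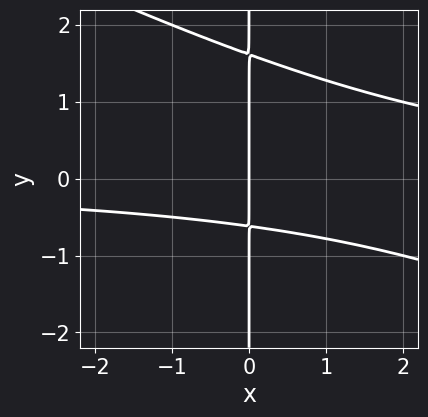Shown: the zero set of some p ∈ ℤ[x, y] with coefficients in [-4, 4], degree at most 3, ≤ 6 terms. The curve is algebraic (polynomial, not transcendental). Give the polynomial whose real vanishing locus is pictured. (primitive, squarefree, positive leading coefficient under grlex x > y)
x^2*y + 2*x*y^2 - 2*x*y - 2*x

First, deg p = 3. No degree-2 curve has this shape.
Next, checking where it meets the axes: every point of the y-axis in the box is on the curve; it crosses the x-axis at the gridline x = 0.
Finally, solving for integer coefficients yields p as stated.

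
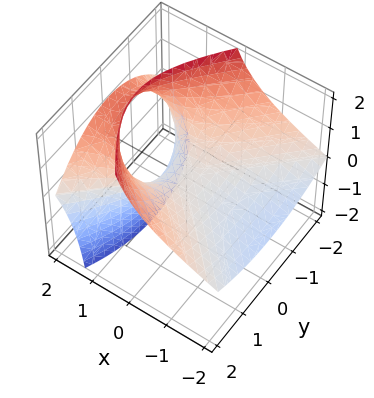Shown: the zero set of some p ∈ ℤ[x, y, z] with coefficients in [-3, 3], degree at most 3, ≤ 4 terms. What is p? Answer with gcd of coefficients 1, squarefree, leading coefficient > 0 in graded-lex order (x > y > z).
x^2 - 3*x*z - y^2 + 3*z

First, deg p = 2. No degree-1 surface has this shape.
Next, observable constraints: it meets the z-axis at z = 0 (among the integer gridlines); it meets the x-axis at x = 0 (among the integer gridlines); it crosses the y-axis at the gridline y = 0.
Finally, assembling these constraints gives the stated polynomial.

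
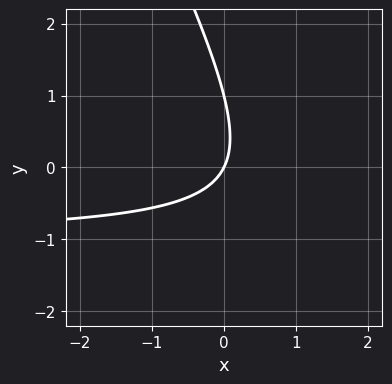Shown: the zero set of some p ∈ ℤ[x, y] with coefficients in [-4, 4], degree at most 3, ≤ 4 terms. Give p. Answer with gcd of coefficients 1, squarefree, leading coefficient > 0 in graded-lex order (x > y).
2*x*y + y^2 + 2*x - y

1. The degree is 2 — a generic line meets the curve in up to 2 points.
2. Reading off the gridlines: among the integer gridlines, it crosses the y-axis at y ∈ {0, 1}; it crosses the x-axis at the gridline x = 0.
3. Fitting integer coefficients to these (and the overall shape) gives p.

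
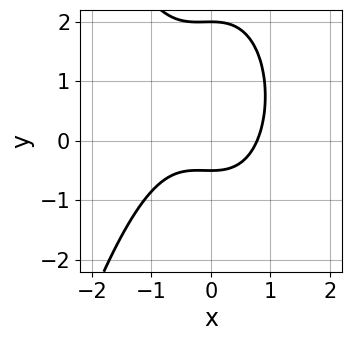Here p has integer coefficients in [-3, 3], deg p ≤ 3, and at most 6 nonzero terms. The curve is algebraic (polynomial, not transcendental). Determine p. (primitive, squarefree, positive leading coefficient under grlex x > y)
3*x^3 + x^2 + 2*y^2 - 3*y - 2

1. deg p = 3. The shape is more complex than any degree-2 curve.
2. From the axis intercepts and sections: it crosses the y-axis at the gridline y = 2.
3. Assembling these constraints gives the stated polynomial.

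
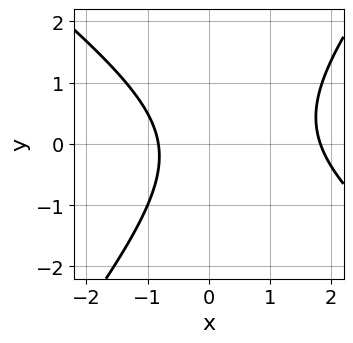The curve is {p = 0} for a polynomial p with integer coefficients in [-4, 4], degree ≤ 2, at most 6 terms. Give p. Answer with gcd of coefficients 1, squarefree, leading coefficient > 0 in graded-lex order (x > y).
1. Degree: no degree-1 curve has this shape, so deg p = 2.
2. Reading off the gridlines: no y-intercept at any integer in the box.
3. Assembling these constraints gives the stated polynomial.

2*x^2 + x*y - 2*y^2 - 2*x - 3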